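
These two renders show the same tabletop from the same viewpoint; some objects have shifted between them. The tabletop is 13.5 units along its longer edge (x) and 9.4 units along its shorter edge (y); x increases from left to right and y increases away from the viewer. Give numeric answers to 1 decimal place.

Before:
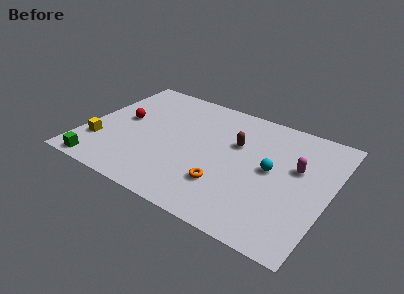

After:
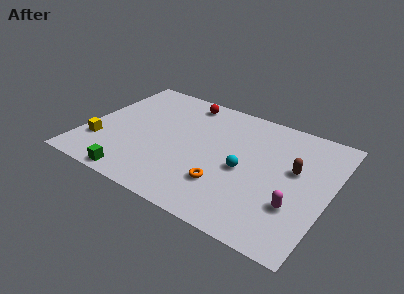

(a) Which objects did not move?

the orange torus and the yellow cube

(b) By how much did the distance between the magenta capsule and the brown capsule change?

-0.8

They were about 3.4 units apart before and 2.6 after — 0.8 units closer together.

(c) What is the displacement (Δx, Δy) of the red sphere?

(3.0, 3.1)

From the two frames, the red sphere sits at roughly (1.9, 5.1) before and (4.9, 8.2) after.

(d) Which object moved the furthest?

the red sphere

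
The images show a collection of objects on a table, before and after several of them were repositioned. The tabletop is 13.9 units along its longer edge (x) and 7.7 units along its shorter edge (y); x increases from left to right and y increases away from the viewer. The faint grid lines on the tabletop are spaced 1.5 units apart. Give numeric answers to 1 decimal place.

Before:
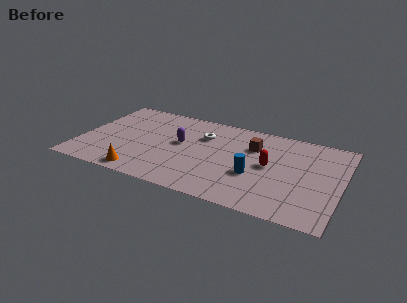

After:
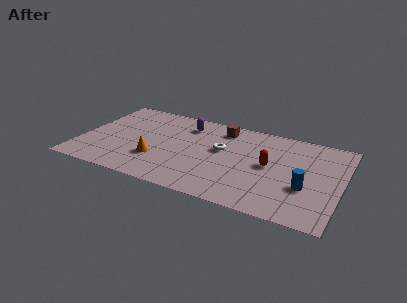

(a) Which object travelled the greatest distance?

the blue cylinder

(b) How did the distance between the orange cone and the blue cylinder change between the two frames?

+1.8

The distance was about 6.1 in the first image and 7.9 in the second, so they moved 1.8 units further apart.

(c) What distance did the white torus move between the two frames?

1.4

From (6.4, 5.4) to (7.5, 4.5), the white torus covered √(1.1² + 0.9²) ≈ 1.4 units.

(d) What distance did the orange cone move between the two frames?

1.6

The orange cone moved from about (3.6, 0.9) to (4.2, 2.4), a distance of √(0.6² + 1.5²) ≈ 1.6.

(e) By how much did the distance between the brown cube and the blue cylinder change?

+3.5

They were about 2.5 units apart before and 6.0 after — 3.5 units further apart.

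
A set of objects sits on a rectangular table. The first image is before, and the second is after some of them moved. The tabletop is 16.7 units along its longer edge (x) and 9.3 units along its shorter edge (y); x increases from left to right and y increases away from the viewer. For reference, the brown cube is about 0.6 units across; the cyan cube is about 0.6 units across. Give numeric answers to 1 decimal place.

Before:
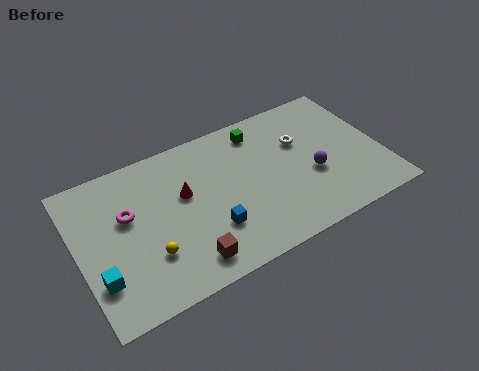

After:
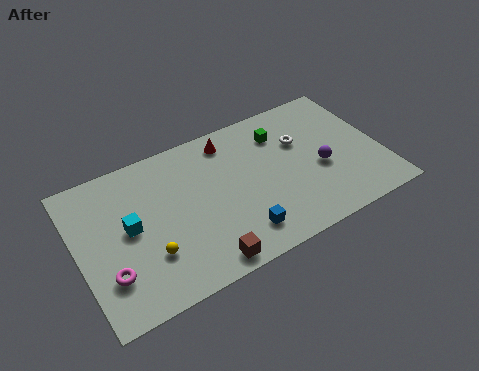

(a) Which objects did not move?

the yellow sphere and the white torus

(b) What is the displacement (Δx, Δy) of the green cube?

(1.1, -0.7)

The green cube started near (10.4, 7.8) and ended near (11.5, 7.1).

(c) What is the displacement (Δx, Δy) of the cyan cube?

(1.9, 2.3)

The cyan cube started near (0.9, 2.6) and ended near (2.8, 4.9).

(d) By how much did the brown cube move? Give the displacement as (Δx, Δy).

(0.8, -0.5)

The brown cube started near (5.5, 1.5) and ended near (6.3, 1.0).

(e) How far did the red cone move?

3.6

From (5.9, 5.6) to (8.7, 7.9), the red cone covered √(2.8² + 2.3²) ≈ 3.6 units.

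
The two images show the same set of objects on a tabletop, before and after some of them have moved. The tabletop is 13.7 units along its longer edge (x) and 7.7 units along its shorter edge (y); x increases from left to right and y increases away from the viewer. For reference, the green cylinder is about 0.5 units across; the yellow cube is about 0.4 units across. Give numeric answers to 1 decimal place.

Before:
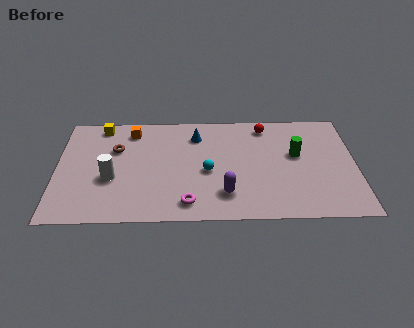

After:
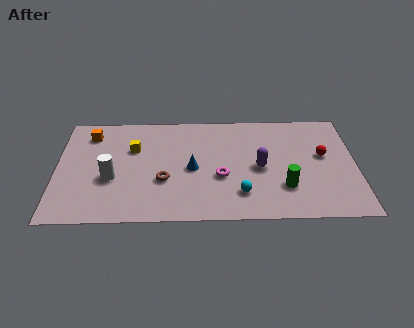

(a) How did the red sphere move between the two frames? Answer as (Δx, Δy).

(2.6, -2.2)

From the two frames, the red sphere sits at roughly (9.6, 6.6) before and (12.2, 4.4) after.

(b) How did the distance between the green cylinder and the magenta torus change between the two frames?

-3.0

Before: roughly 6.0 units apart; after: 3.0. That's 3.0 units closer together.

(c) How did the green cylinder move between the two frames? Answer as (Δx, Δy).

(-0.6, -2.3)

The green cylinder was at about (11.0, 4.5) and moved to about (10.4, 2.2).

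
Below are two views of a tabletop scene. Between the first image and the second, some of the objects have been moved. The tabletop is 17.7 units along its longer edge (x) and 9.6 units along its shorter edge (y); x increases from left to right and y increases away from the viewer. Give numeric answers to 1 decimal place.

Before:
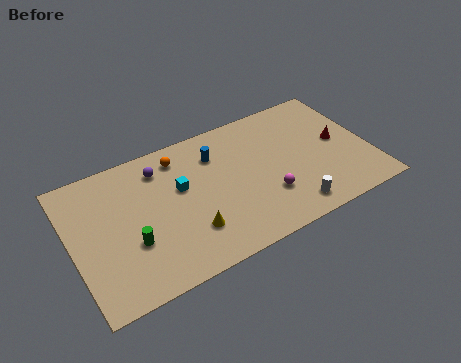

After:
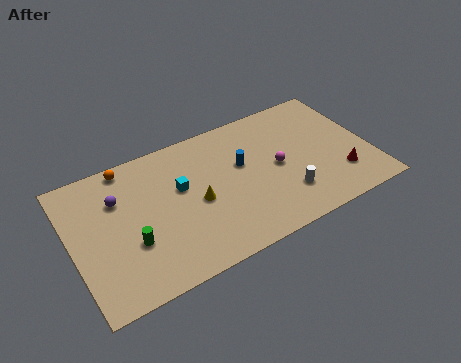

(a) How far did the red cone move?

2.5

From (16.0, 5.0) to (15.7, 2.5), the red cone covered √(0.3² + 2.5²) ≈ 2.5 units.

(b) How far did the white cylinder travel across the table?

1.1

The white cylinder moved from about (12.5, 1.4) to (12.4, 2.5), a distance of √(0.1² + 1.1²) ≈ 1.1.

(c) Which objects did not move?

the green cylinder and the cyan cube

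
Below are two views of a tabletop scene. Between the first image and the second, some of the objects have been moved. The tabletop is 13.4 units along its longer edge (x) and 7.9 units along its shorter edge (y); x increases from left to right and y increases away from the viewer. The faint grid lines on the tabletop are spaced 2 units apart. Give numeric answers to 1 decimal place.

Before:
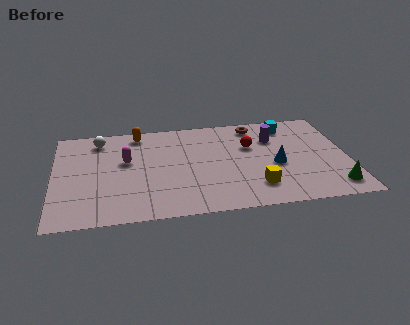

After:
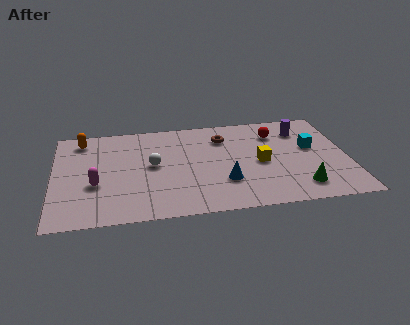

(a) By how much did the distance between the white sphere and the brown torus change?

-3.4

They were about 7.2 units apart before and 3.8 after — 3.4 units closer together.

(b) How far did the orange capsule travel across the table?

2.6

The orange capsule moved from about (3.9, 6.9) to (1.3, 6.7), a distance of √(2.6² + 0.2²) ≈ 2.6.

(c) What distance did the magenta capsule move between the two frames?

2.2

The magenta capsule was near (3.3, 4.7) before and (1.9, 3.0) after, so it travelled √(1.4² + 1.7²) ≈ 2.2 units.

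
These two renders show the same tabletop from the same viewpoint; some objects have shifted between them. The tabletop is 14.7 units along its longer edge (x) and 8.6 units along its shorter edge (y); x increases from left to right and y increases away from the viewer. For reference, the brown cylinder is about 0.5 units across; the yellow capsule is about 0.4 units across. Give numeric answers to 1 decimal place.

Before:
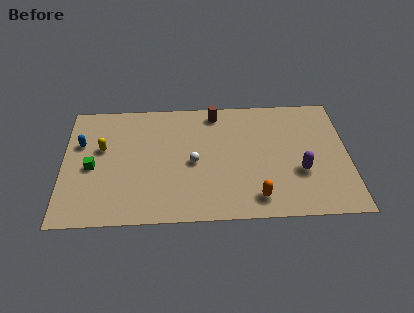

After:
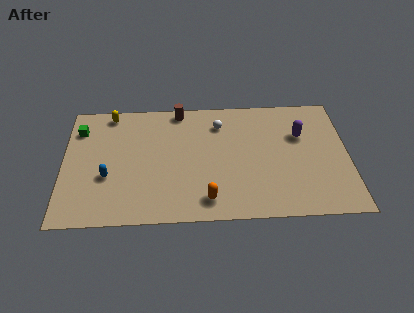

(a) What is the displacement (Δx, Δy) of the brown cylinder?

(-1.9, 0.3)

The brown cylinder was at about (7.9, 7.5) and moved to about (6.0, 7.8).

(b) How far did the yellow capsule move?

2.5

The yellow capsule moved from about (2.0, 5.2) to (2.4, 7.7), a distance of √(0.4² + 2.5²) ≈ 2.5.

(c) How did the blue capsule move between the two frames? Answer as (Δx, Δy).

(1.4, -2.4)

From the two frames, the blue capsule sits at roughly (0.9, 5.6) before and (2.3, 3.2) after.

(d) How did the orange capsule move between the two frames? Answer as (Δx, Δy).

(-2.5, 0.0)

The orange capsule was at about (9.9, 1.4) and moved to about (7.4, 1.4).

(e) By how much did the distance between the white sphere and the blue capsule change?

+0.8

Before: roughly 6.0 units apart; after: 6.8. That's 0.8 units further apart.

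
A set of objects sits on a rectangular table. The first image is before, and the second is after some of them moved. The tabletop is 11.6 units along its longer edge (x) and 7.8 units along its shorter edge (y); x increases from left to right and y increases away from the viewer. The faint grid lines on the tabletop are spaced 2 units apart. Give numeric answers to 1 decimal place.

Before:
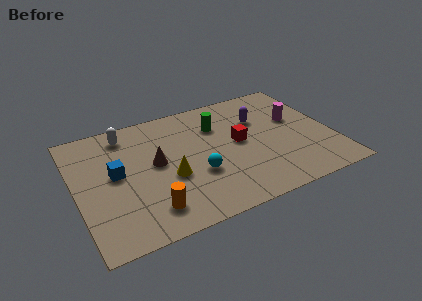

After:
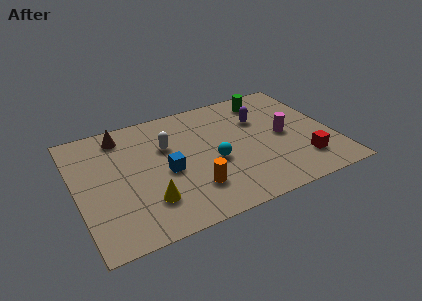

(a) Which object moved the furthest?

the red cube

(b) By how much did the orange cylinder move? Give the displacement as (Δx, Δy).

(2.0, 0.5)

The orange cylinder was at about (3.0, 1.5) and moved to about (5.0, 2.0).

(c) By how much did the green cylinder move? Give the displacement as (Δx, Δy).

(2.4, 0.9)

The green cylinder was at about (6.6, 5.6) and moved to about (9.0, 6.5).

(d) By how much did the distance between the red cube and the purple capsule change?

+2.2

They were about 1.6 units apart before and 3.8 after — 2.2 units further apart.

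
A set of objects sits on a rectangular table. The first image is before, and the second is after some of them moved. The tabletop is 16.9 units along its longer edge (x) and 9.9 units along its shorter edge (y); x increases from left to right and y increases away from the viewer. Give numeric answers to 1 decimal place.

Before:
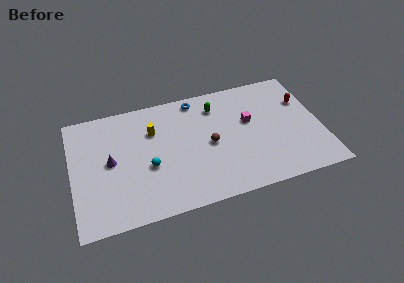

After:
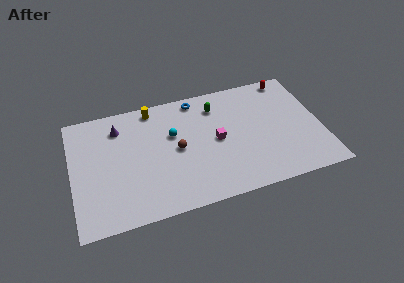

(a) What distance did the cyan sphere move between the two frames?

2.8

The cyan sphere moved from about (5.1, 4.0) to (6.9, 6.2), a distance of √(1.8² + 2.2²) ≈ 2.8.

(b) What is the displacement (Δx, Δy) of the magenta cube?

(-2.3, -1.0)

From the two frames, the magenta cube sits at roughly (12.1, 5.9) before and (9.8, 4.9) after.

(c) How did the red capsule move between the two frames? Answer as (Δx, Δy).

(-0.8, 2.2)

The red capsule was at about (15.9, 6.7) and moved to about (15.1, 8.9).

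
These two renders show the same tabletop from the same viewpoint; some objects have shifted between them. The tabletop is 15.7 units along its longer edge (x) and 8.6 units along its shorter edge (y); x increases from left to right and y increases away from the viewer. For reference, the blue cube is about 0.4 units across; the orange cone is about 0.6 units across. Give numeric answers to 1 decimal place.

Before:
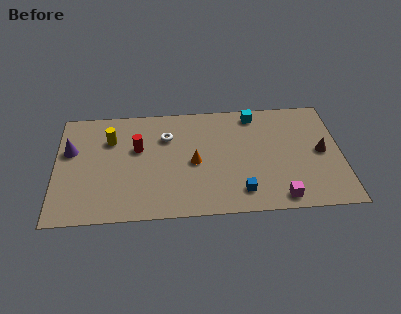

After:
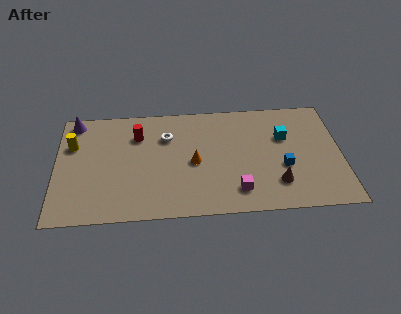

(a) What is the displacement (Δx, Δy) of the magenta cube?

(-2.3, 0.7)

The magenta cube was at about (12.2, 1.0) and moved to about (9.9, 1.7).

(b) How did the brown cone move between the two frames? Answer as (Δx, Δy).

(-2.5, -2.2)

From the two frames, the brown cone sits at roughly (14.6, 4.3) before and (12.1, 2.1) after.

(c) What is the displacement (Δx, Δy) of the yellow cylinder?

(-2.1, -0.3)

The yellow cylinder was at about (3.0, 6.1) and moved to about (0.9, 5.8).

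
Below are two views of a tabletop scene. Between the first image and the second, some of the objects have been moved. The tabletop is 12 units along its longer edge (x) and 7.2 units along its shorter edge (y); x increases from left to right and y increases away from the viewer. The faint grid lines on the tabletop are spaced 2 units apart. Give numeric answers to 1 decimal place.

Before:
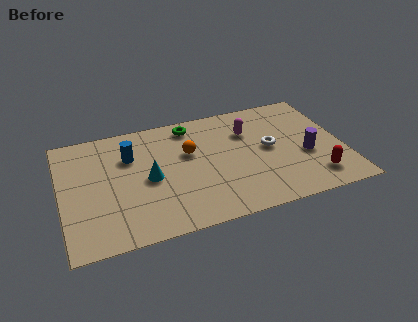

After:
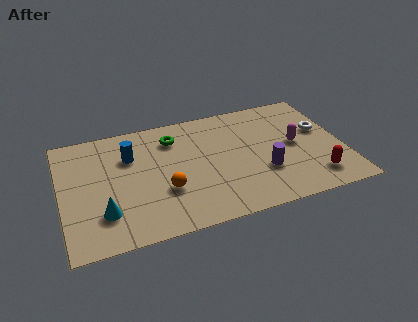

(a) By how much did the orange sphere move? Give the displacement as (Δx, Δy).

(-1.2, -2.0)

From the two frames, the orange sphere sits at roughly (5.5, 4.5) before and (4.3, 2.5) after.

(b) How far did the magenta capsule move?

2.4

The magenta capsule moved from about (8.1, 5.1) to (10.0, 3.7), a distance of √(1.9² + 1.4²) ≈ 2.4.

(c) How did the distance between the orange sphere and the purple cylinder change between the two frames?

-1.0

They were about 5.2 units apart before and 4.2 after — 1.0 units closer together.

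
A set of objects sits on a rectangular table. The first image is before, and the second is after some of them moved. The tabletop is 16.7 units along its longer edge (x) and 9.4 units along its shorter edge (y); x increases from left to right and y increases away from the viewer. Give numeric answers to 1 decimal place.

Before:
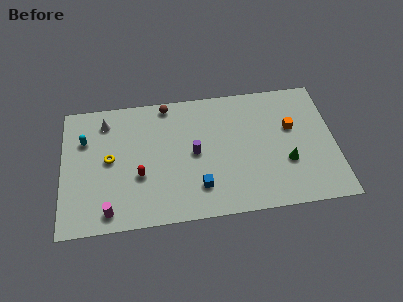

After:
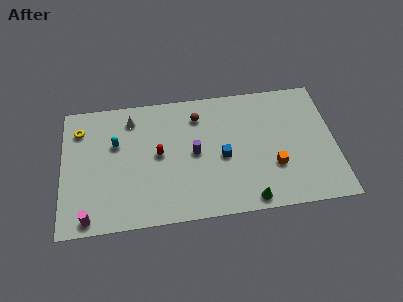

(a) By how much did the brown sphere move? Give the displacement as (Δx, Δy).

(1.9, -1.1)

The brown sphere started near (6.5, 8.5) and ended near (8.4, 7.4).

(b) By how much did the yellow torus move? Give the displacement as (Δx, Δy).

(-1.8, 2.4)

From the two frames, the yellow torus sits at roughly (2.9, 4.9) before and (1.1, 7.3) after.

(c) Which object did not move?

the purple cylinder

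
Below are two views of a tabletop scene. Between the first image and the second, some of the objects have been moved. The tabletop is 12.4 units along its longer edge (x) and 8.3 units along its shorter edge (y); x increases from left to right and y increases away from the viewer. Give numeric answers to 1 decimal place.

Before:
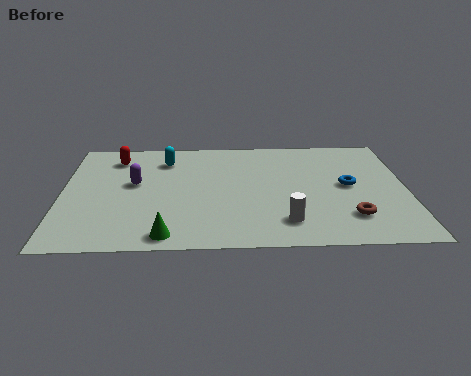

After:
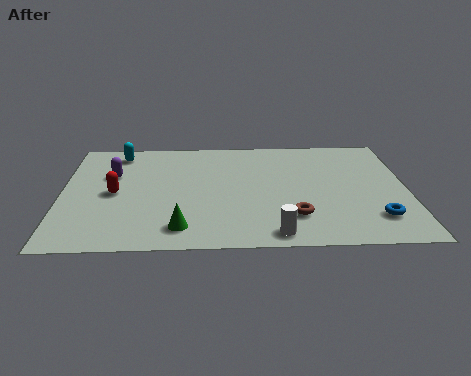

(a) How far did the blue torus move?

2.6

The blue torus was near (10.3, 4.3) before and (11.2, 1.9) after, so it travelled √(0.9² + 2.4²) ≈ 2.6 units.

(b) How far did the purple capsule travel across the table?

1.1

The purple capsule moved from about (2.6, 4.7) to (1.8, 5.4), a distance of √(0.8² + 0.7²) ≈ 1.1.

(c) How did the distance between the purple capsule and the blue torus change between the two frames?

+2.3

They were about 7.7 units apart before and 10.0 after — 2.3 units further apart.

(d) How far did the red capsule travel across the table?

2.7

From (1.9, 6.7) to (1.9, 4.0), the red capsule covered √(0.0² + 2.7²) ≈ 2.7 units.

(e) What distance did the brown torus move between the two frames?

2.0

The brown torus was near (10.3, 2.0) before and (8.3, 2.1) after, so it travelled √(2.0² + 0.1²) ≈ 2.0 units.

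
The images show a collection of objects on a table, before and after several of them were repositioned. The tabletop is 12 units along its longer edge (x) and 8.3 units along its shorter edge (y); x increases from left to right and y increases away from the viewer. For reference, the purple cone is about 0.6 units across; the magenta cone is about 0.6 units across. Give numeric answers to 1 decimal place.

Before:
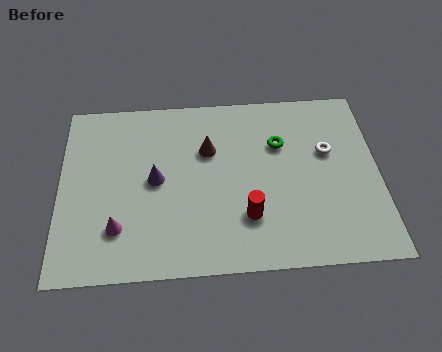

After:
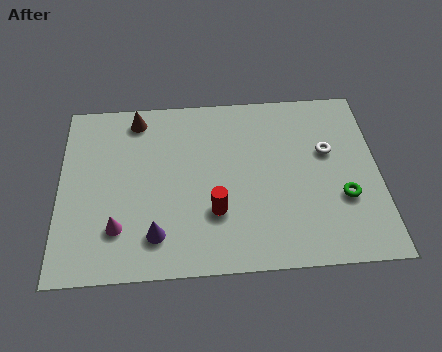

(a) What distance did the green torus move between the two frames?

3.5

From (8.3, 5.6) to (10.6, 2.9), the green torus covered √(2.3² + 2.7²) ≈ 3.5 units.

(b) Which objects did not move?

the white torus and the magenta cone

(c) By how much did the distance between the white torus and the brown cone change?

+3.0

The distance was about 4.5 in the first image and 7.5 in the second, so they moved 3.0 units further apart.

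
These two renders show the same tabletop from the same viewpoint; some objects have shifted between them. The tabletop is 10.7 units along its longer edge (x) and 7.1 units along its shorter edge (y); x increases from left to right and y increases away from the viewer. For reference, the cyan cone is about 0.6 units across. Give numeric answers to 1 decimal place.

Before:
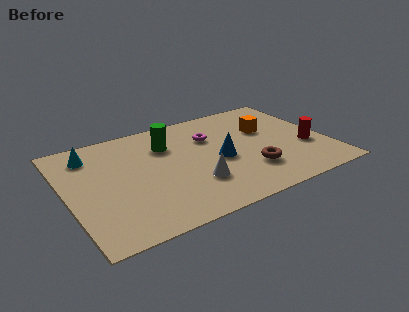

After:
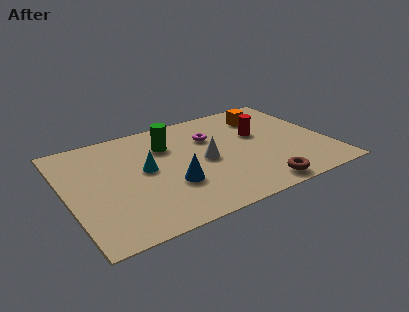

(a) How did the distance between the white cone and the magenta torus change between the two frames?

-1.4

Before: roughly 3.0 units apart; after: 1.6. That's 1.4 units closer together.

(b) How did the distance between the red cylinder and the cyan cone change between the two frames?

-4.3

Before: roughly 9.1 units apart; after: 4.8. That's 4.3 units closer together.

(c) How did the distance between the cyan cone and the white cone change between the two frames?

-2.8

The distance was about 5.2 in the first image and 2.4 in the second, so they moved 2.8 units closer together.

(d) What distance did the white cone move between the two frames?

1.4

From (5.0, 2.1) to (5.6, 3.4), the white cone covered √(0.6² + 1.3²) ≈ 1.4 units.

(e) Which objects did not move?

the magenta torus and the green cylinder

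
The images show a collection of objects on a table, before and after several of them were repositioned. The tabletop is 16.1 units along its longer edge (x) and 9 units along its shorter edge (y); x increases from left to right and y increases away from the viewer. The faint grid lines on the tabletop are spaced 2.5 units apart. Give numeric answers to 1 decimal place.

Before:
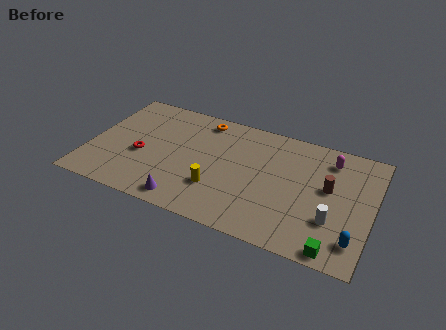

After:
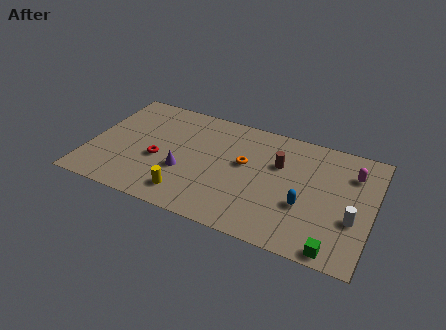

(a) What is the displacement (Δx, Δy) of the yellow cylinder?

(-1.6, -1.1)

The yellow cylinder started near (7.5, 2.7) and ended near (5.9, 1.6).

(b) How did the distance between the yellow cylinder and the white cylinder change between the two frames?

+2.9

Before: roughly 6.5 units apart; after: 9.4. That's 2.9 units further apart.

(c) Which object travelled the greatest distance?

the orange torus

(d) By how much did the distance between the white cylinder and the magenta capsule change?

-1.1

The distance was about 4.5 in the first image and 3.4 in the second, so they moved 1.1 units closer together.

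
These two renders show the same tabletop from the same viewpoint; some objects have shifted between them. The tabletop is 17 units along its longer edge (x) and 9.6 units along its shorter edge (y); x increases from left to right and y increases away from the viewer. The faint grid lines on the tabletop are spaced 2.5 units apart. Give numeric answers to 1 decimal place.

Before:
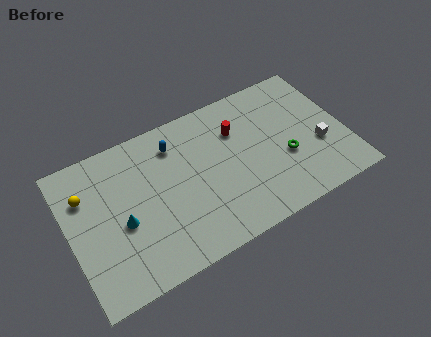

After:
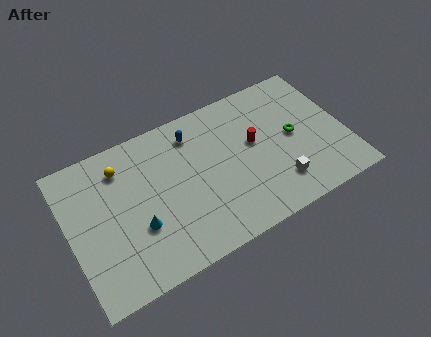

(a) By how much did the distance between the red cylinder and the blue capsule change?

+0.3

Before: roughly 3.9 units apart; after: 4.2. That's 0.3 units further apart.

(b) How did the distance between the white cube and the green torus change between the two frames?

+0.9

The distance was about 2.1 in the first image and 3.0 in the second, so they moved 0.9 units further apart.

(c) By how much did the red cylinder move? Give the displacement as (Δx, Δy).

(0.9, -1.3)

The red cylinder was at about (10.6, 6.8) and moved to about (11.5, 5.5).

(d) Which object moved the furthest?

the white cube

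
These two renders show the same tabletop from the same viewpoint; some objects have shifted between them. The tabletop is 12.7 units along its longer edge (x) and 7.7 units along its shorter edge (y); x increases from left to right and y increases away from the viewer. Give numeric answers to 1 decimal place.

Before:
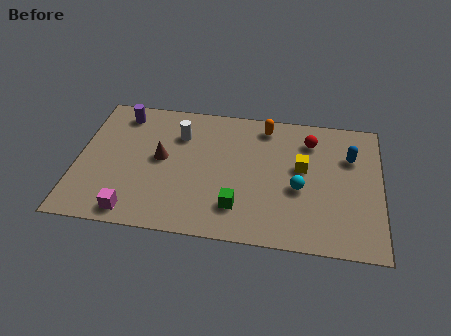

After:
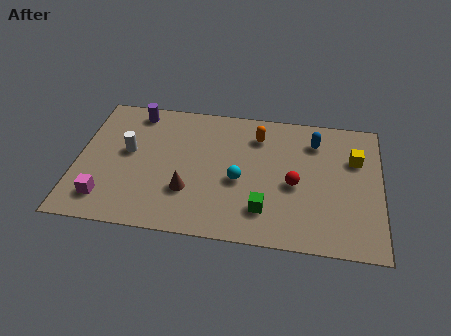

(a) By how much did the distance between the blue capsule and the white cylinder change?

+0.8

Before: roughly 7.2 units apart; after: 8.0. That's 0.8 units further apart.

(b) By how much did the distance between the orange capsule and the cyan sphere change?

-0.9

The distance was about 3.7 in the first image and 2.8 in the second, so they moved 0.9 units closer together.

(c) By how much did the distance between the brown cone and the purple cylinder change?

+1.9

They were about 3.0 units apart before and 4.9 after — 1.9 units further apart.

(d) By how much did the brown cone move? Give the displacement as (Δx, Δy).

(1.2, -1.7)

The brown cone was at about (3.5, 4.1) and moved to about (4.7, 2.4).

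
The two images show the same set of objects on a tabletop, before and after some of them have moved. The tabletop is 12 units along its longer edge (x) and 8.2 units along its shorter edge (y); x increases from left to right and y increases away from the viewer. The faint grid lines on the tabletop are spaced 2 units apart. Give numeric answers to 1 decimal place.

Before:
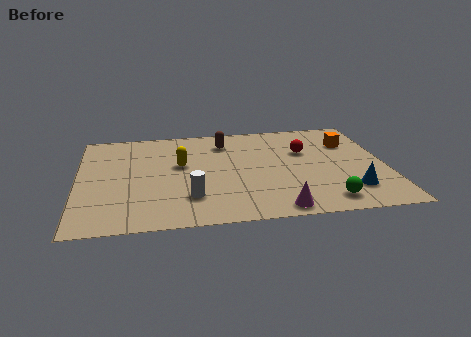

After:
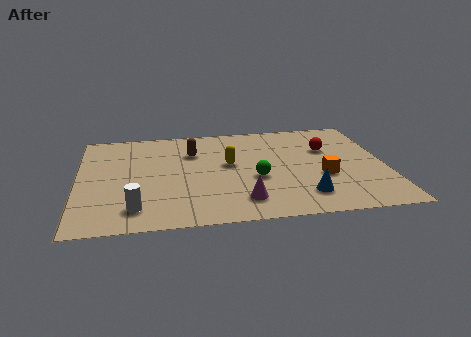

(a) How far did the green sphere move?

3.3

The green sphere moved from about (9.5, 1.2) to (6.9, 3.3), a distance of √(2.6² + 2.1²) ≈ 3.3.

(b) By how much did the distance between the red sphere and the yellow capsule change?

-0.9

They were about 4.9 units apart before and 4.0 after — 0.9 units closer together.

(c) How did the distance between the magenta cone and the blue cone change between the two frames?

-0.7

Before: roughly 3.1 units apart; after: 2.4. That's 0.7 units closer together.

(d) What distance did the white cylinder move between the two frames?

2.2

The white cylinder moved from about (4.3, 2.1) to (2.2, 1.5), a distance of √(2.1² + 0.6²) ≈ 2.2.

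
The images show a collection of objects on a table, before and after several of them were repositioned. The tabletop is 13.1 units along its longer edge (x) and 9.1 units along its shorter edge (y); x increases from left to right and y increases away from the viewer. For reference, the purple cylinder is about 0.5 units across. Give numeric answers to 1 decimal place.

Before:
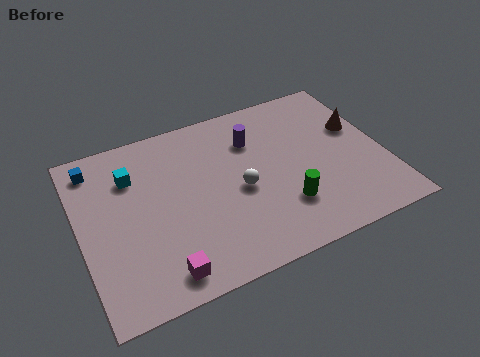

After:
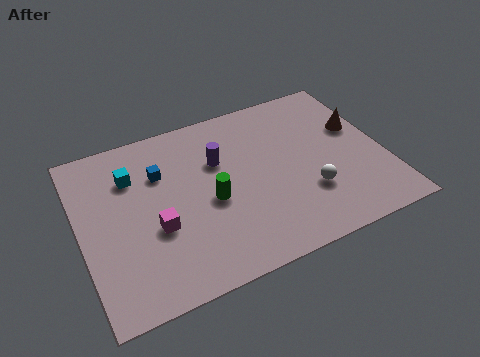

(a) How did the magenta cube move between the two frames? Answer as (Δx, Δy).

(0.0, 2.3)

From the two frames, the magenta cube sits at roughly (3.1, 1.2) before and (3.1, 3.5) after.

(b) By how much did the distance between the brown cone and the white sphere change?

-1.8

Before: roughly 5.6 units apart; after: 3.8. That's 1.8 units closer together.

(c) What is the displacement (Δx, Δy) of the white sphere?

(2.8, -1.3)

The white sphere started near (6.8, 4.1) and ended near (9.6, 2.8).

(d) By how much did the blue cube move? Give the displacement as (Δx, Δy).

(2.7, -1.4)

The blue cube was at about (0.9, 7.7) and moved to about (3.6, 6.3).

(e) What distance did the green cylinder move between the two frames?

3.4

The green cylinder was near (8.5, 2.5) before and (5.5, 4.0) after, so it travelled √(3.0² + 1.5²) ≈ 3.4 units.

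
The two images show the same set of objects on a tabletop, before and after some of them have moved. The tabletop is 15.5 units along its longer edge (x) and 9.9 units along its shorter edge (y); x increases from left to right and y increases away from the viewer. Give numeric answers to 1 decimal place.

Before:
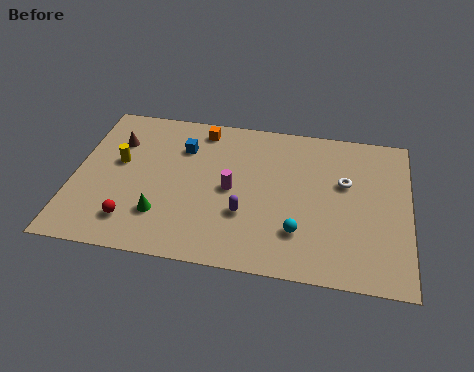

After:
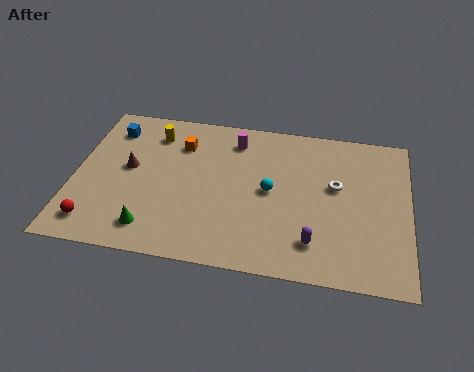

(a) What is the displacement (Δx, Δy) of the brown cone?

(0.7, -1.7)

The brown cone started near (1.8, 7.1) and ended near (2.5, 5.4).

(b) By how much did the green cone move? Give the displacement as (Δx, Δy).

(-0.4, -0.9)

From the two frames, the green cone sits at roughly (4.2, 2.6) before and (3.8, 1.7) after.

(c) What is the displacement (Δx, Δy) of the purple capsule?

(3.2, -1.2)

The purple capsule started near (8.0, 3.3) and ended near (11.2, 2.1).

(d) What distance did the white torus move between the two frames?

0.5

From (12.5, 6.1) to (12.1, 5.8), the white torus covered √(0.4² + 0.3²) ≈ 0.5 units.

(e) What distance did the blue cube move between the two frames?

3.5

The blue cube was near (4.9, 7.2) before and (1.5, 7.9) after, so it travelled √(3.4² + 0.7²) ≈ 3.5 units.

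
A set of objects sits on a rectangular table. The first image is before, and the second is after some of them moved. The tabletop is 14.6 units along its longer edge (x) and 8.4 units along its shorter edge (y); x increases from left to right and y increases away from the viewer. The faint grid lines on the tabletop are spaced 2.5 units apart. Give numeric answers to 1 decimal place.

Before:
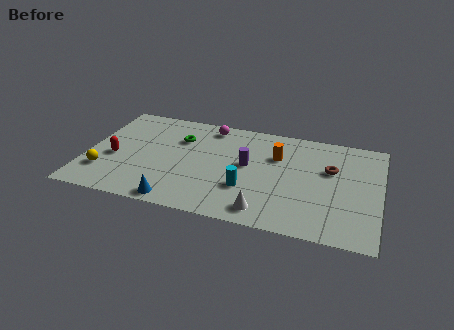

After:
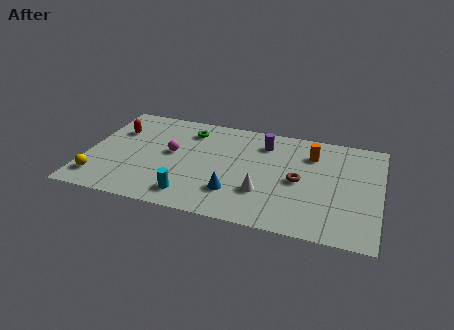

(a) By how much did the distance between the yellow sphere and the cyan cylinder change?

-2.5

The distance was about 7.1 in the first image and 4.6 in the second, so they moved 2.5 units closer together.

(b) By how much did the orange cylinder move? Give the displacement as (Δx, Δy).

(1.7, 0.6)

From the two frames, the orange cylinder sits at roughly (9.4, 5.7) before and (11.1, 6.3) after.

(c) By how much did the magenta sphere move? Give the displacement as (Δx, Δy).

(-1.7, -2.7)

The magenta sphere started near (5.9, 7.3) and ended near (4.2, 4.6).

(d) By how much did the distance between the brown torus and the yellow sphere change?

-1.4

They were about 11.5 units apart before and 10.1 after — 1.4 units closer together.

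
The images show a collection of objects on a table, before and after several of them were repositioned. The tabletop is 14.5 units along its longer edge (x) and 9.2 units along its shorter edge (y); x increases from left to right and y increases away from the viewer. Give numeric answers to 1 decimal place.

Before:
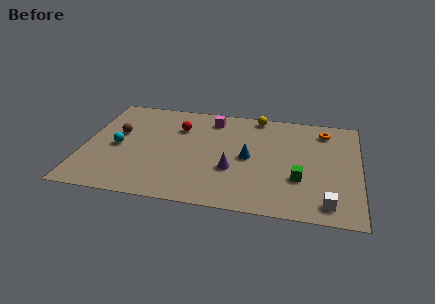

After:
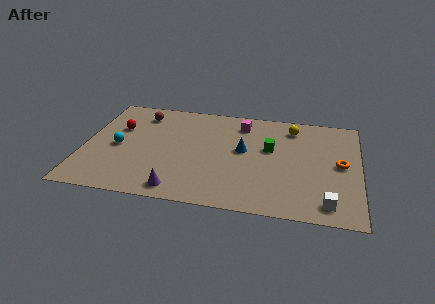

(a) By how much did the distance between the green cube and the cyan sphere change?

-1.6

The distance was about 9.7 in the first image and 8.1 in the second, so they moved 1.6 units closer together.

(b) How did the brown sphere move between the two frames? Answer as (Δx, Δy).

(1.1, 2.0)

The brown sphere was at about (1.7, 5.5) and moved to about (2.8, 7.5).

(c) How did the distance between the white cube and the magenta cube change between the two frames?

-1.2

Before: roughly 9.0 units apart; after: 7.8. That's 1.2 units closer together.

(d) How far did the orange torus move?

3.0

From (12.6, 7.6) to (13.5, 4.7), the orange torus covered √(0.9² + 2.9²) ≈ 3.0 units.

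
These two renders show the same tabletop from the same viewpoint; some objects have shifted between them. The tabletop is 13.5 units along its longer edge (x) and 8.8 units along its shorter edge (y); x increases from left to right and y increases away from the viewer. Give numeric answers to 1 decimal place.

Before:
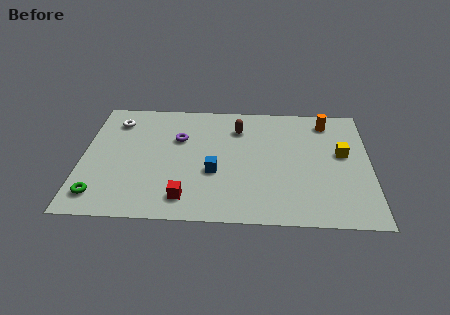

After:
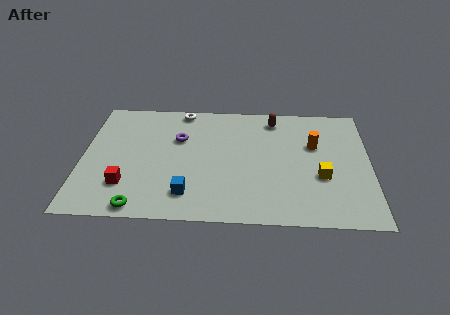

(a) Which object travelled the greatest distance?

the white torus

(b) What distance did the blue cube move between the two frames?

2.0

From (6.2, 3.4) to (5.0, 1.8), the blue cube covered √(1.2² + 1.6²) ≈ 2.0 units.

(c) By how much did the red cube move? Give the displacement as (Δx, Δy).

(-2.8, 0.8)

The red cube started near (4.9, 1.5) and ended near (2.1, 2.3).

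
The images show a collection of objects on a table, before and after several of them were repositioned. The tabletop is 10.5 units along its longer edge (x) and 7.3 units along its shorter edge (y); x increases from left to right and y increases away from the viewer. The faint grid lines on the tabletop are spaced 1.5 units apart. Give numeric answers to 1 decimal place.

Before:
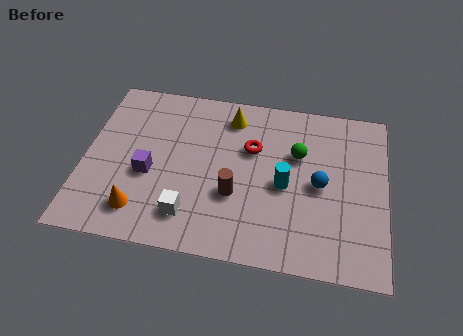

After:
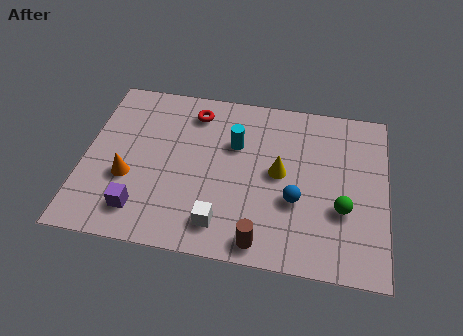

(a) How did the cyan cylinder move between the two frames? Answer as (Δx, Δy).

(-1.8, 1.5)

The cyan cylinder started near (7.0, 3.3) and ended near (5.2, 4.8).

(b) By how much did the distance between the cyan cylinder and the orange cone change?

-1.1

Before: roughly 5.3 units apart; after: 4.2. That's 1.1 units closer together.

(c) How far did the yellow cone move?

2.8

The yellow cone moved from about (5.0, 6.0) to (6.8, 3.8), a distance of √(1.8² + 2.2²) ≈ 2.8.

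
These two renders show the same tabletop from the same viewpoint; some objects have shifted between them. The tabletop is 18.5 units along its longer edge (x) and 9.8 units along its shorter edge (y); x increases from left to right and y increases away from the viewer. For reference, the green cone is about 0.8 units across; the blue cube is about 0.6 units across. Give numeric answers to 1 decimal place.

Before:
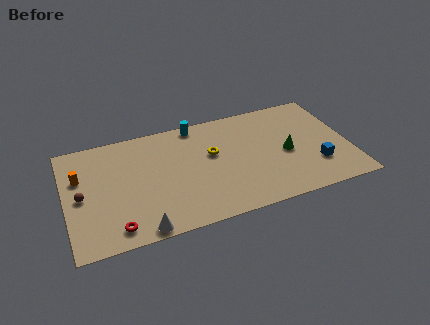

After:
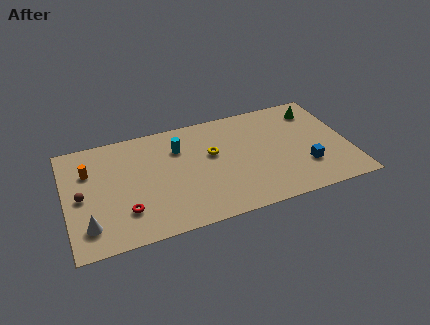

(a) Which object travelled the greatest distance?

the green cone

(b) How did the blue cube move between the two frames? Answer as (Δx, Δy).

(-0.7, 0.1)

The blue cube was at about (16.2, 2.8) and moved to about (15.5, 2.9).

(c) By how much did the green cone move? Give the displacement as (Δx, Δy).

(2.3, 3.4)

The green cone was at about (14.4, 4.5) and moved to about (16.7, 7.9).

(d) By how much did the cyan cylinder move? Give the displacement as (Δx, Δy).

(-1.3, -1.8)

From the two frames, the cyan cylinder sits at roughly (8.8, 8.9) before and (7.5, 7.1) after.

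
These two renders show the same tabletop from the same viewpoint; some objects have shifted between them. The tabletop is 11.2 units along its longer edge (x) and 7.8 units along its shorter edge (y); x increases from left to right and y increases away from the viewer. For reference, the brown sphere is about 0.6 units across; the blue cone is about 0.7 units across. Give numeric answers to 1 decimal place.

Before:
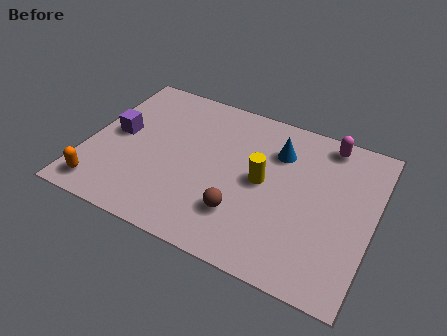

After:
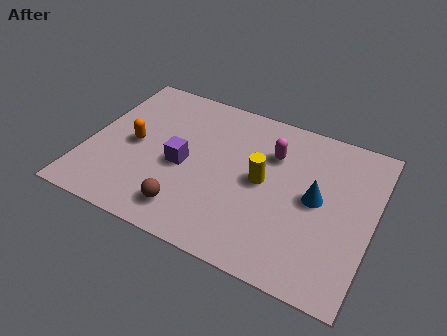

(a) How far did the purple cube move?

2.8

The purple cube moved from about (1.1, 4.1) to (3.8, 3.5), a distance of √(2.7² + 0.6²) ≈ 2.8.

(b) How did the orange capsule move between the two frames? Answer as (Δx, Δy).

(0.9, 2.7)

The orange capsule started near (0.9, 1.1) and ended near (1.8, 3.8).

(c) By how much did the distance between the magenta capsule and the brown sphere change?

-0.6

The distance was about 5.6 in the first image and 5.0 in the second, so they moved 0.6 units closer together.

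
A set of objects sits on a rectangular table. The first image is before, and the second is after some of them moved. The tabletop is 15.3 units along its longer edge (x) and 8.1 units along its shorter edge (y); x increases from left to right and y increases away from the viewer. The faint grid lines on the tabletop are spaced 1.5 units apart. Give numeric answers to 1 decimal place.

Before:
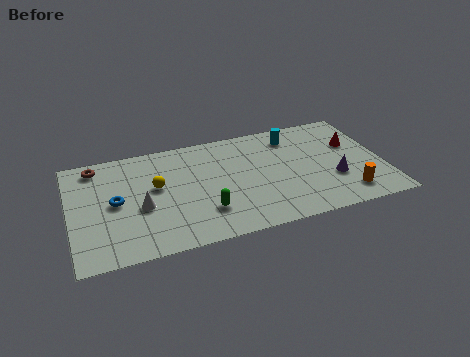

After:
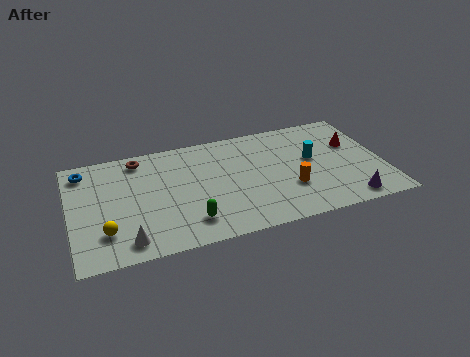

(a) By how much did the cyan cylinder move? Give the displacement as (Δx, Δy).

(0.8, -2.0)

From the two frames, the cyan cylinder sits at roughly (11.1, 6.6) before and (11.9, 4.6) after.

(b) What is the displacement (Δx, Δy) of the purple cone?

(0.5, -1.8)

From the two frames, the purple cone sits at roughly (12.8, 2.8) before and (13.3, 1.0) after.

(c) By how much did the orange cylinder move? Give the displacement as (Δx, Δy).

(-2.7, 1.2)

From the two frames, the orange cylinder sits at roughly (13.3, 1.5) before and (10.6, 2.7) after.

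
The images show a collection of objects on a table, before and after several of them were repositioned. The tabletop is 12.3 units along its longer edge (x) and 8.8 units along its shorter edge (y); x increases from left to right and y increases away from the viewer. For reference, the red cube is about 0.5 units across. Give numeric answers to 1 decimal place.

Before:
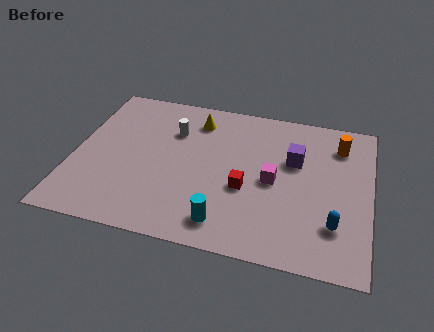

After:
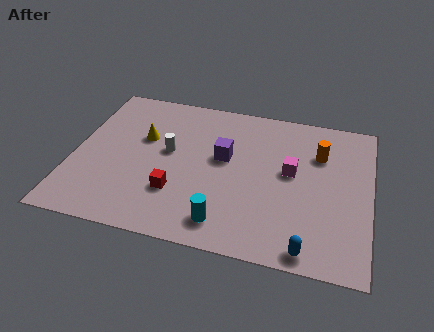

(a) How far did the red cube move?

2.9

The red cube moved from about (7.2, 3.5) to (4.4, 2.6), a distance of √(2.8² + 0.9²) ≈ 2.9.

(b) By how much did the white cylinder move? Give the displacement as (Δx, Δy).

(-0.1, -1.3)

From the two frames, the white cylinder sits at roughly (4.0, 6.2) before and (3.9, 4.9) after.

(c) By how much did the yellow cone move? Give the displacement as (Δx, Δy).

(-2.1, -1.6)

The yellow cone was at about (4.9, 7.1) and moved to about (2.8, 5.5).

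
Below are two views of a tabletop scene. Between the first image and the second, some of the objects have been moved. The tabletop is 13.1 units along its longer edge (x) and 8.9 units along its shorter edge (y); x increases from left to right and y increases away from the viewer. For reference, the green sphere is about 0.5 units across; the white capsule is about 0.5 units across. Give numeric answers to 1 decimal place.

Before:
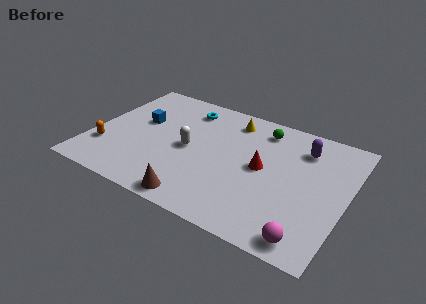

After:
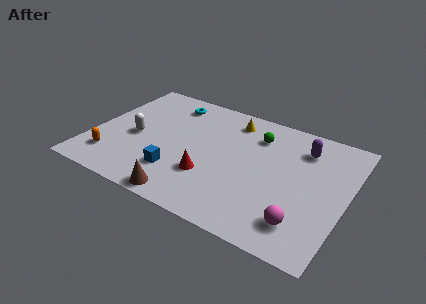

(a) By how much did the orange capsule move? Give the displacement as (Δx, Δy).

(0.4, -0.6)

From the two frames, the orange capsule sits at roughly (0.9, 2.5) before and (1.3, 1.9) after.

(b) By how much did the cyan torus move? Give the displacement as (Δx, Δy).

(-0.9, 0.1)

The cyan torus was at about (4.4, 7.3) and moved to about (3.5, 7.4).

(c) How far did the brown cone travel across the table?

0.6

From (6.0, 0.9) to (5.4, 0.8), the brown cone covered √(0.6² + 0.1²) ≈ 0.6 units.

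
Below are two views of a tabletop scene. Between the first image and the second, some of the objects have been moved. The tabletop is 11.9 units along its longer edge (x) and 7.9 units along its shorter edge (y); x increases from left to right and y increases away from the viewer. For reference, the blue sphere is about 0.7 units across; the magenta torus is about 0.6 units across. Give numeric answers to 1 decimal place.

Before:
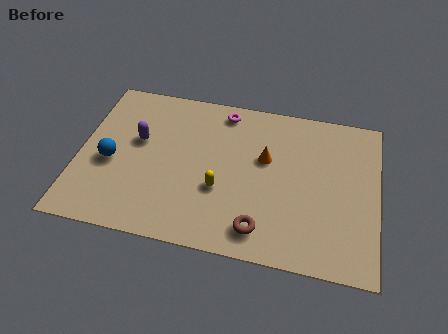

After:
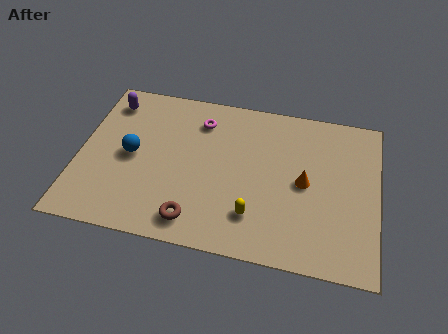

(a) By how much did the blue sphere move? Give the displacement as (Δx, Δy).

(0.8, 0.5)

The blue sphere was at about (1.3, 3.4) and moved to about (2.1, 3.9).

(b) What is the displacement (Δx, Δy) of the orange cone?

(1.6, -0.9)

The orange cone started near (7.4, 4.8) and ended near (9.0, 3.9).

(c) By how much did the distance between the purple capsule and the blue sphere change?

+1.2

The distance was about 1.6 in the first image and 2.8 in the second, so they moved 1.2 units further apart.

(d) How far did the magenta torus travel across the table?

1.1

The magenta torus moved from about (5.6, 6.9) to (4.7, 6.2), a distance of √(0.9² + 0.7²) ≈ 1.1.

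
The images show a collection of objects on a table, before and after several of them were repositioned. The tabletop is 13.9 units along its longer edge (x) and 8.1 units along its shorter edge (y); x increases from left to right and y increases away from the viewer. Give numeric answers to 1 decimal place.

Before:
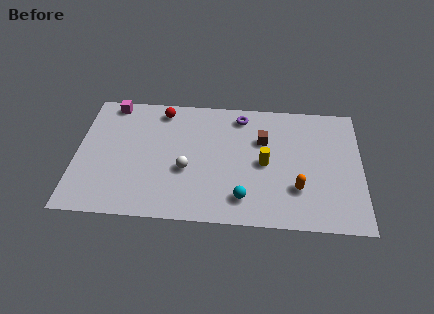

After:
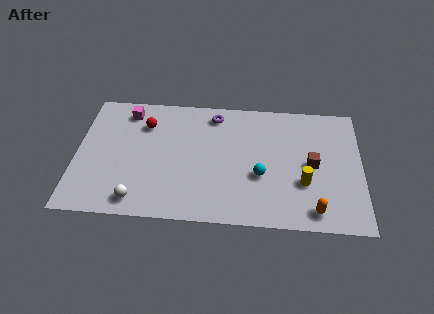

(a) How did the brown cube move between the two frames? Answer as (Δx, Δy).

(2.4, -1.4)

The brown cube started near (9.1, 5.4) and ended near (11.5, 4.0).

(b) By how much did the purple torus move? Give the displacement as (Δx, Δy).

(-1.3, 0.0)

The purple torus was at about (8.0, 6.9) and moved to about (6.7, 6.9).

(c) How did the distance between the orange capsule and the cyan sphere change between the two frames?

+0.6

Before: roughly 2.7 units apart; after: 3.3. That's 0.6 units further apart.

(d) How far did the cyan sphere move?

1.7

The cyan sphere moved from about (8.2, 1.6) to (9.0, 3.1), a distance of √(0.8² + 1.5²) ≈ 1.7.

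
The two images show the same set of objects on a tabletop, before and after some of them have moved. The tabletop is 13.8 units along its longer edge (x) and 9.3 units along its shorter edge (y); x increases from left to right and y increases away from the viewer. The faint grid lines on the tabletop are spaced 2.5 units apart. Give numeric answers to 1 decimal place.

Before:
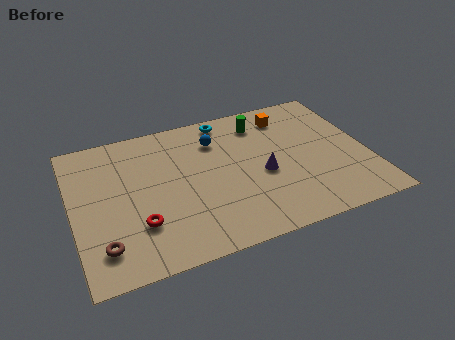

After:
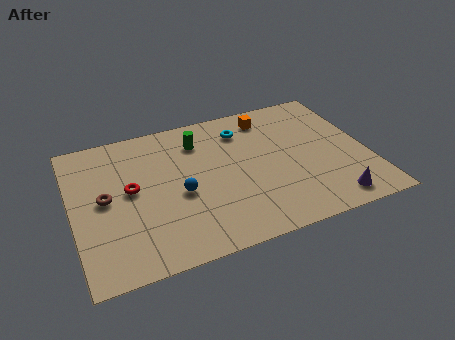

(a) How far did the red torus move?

2.3

From (2.9, 2.7) to (2.7, 5.0), the red torus covered √(0.2² + 2.3²) ≈ 2.3 units.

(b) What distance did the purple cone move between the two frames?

4.0

The purple cone was near (8.8, 4.0) before and (11.7, 1.2) after, so it travelled √(2.9² + 2.8²) ≈ 4.0 units.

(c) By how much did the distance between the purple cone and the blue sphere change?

+3.8

The distance was about 3.6 in the first image and 7.4 in the second, so they moved 3.8 units further apart.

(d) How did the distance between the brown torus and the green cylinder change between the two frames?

-4.5

Before: roughly 9.7 units apart; after: 5.2. That's 4.5 units closer together.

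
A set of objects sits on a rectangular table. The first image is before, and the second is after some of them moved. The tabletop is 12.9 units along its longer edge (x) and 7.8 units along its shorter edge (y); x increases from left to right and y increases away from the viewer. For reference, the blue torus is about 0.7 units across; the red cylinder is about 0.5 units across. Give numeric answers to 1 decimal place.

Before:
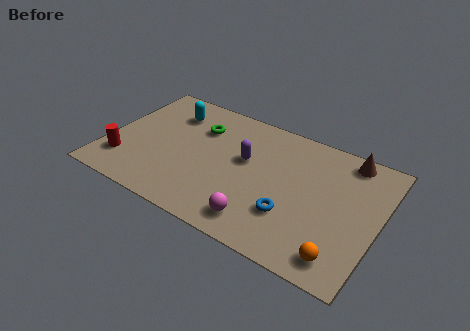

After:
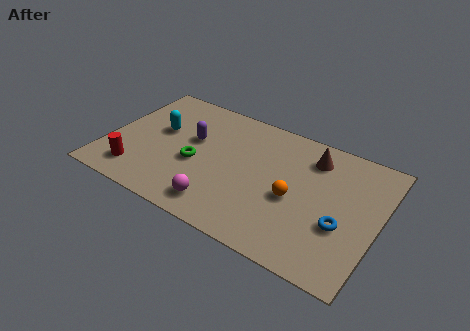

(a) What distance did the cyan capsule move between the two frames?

1.4

The cyan capsule moved from about (2.6, 6.0) to (2.3, 4.6), a distance of √(0.3² + 1.4²) ≈ 1.4.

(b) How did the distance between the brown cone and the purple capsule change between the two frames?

+0.7

Before: roughly 5.1 units apart; after: 5.8. That's 0.7 units further apart.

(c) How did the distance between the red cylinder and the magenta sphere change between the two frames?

-2.6

The distance was about 6.7 in the first image and 4.1 in the second, so they moved 2.6 units closer together.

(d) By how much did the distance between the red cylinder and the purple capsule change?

-2.2

Before: roughly 6.1 units apart; after: 3.9. That's 2.2 units closer together.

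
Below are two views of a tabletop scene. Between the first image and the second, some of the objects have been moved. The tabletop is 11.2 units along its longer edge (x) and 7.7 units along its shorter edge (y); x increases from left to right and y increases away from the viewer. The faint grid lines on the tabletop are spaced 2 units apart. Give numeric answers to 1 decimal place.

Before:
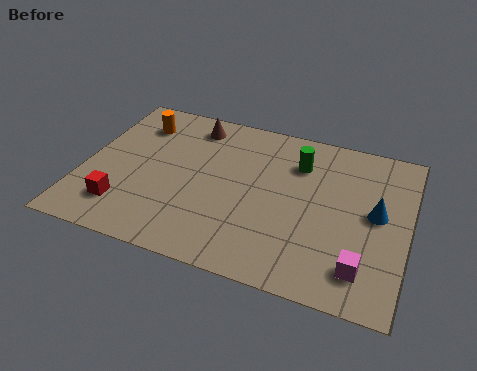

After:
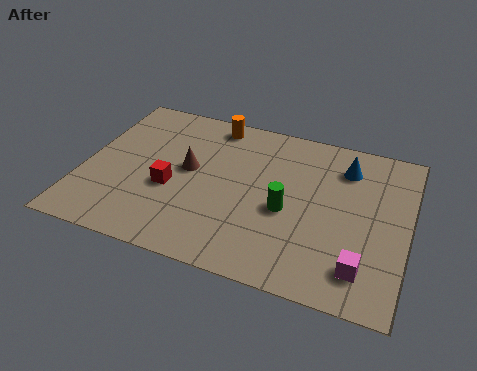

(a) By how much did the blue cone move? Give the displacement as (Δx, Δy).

(-1.2, 1.9)

The blue cone started near (10.1, 4.1) and ended near (8.9, 6.0).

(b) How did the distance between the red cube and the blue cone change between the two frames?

-2.3

The distance was about 8.8 in the first image and 6.5 in the second, so they moved 2.3 units closer together.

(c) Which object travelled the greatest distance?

the orange cylinder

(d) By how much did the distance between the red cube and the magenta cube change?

-1.3

The distance was about 8.2 in the first image and 6.9 in the second, so they moved 1.3 units closer together.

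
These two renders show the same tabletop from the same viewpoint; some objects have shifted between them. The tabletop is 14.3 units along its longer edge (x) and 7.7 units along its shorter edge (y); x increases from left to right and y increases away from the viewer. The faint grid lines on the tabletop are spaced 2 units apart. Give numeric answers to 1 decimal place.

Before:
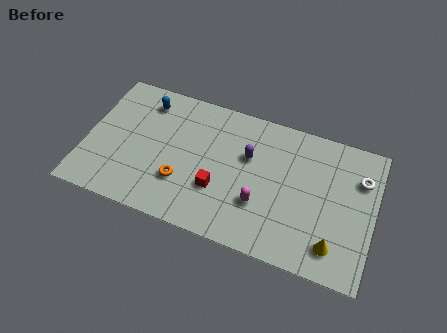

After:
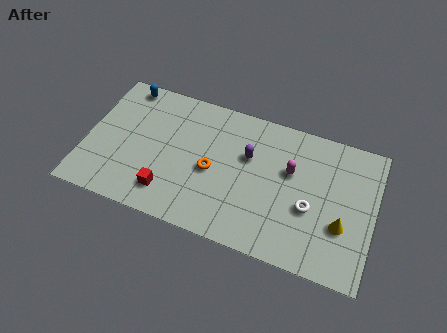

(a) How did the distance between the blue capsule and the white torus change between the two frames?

-0.5

Before: roughly 10.8 units apart; after: 10.3. That's 0.5 units closer together.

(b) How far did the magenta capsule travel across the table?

2.6

The magenta capsule was near (8.8, 2.5) before and (10.1, 4.8) after, so it travelled √(1.3² + 2.3²) ≈ 2.6 units.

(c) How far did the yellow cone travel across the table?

1.2

The yellow cone was near (12.5, 1.5) before and (12.8, 2.7) after, so it travelled √(0.3² + 1.2²) ≈ 1.2 units.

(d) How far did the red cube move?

2.6

The red cube moved from about (6.7, 2.6) to (4.3, 1.6), a distance of √(2.4² + 1.0²) ≈ 2.6.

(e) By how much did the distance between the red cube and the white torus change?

-0.3

Before: roughly 7.4 units apart; after: 7.1. That's 0.3 units closer together.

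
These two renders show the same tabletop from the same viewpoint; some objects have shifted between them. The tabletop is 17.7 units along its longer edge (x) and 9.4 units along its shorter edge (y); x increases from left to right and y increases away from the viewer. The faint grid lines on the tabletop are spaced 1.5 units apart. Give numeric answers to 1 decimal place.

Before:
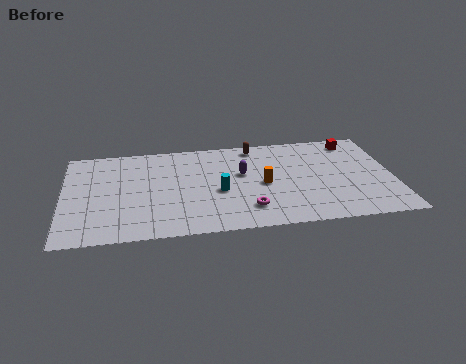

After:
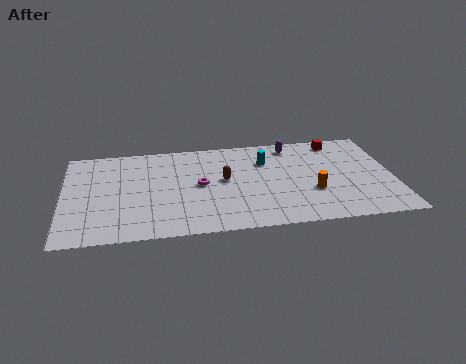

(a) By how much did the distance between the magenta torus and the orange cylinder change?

+3.7

The distance was about 2.5 in the first image and 6.2 in the second, so they moved 3.7 units further apart.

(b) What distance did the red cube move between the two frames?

0.9

The red cube moved from about (15.8, 8.1) to (14.9, 8.2), a distance of √(0.9² + 0.1²) ≈ 0.9.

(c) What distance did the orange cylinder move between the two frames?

2.8

The orange cylinder was near (10.7, 4.4) before and (13.3, 3.3) after, so it travelled √(2.6² + 1.1²) ≈ 2.8 units.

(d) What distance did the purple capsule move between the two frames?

3.8

From (9.6, 5.6) to (12.4, 8.1), the purple capsule covered √(2.8² + 2.5²) ≈ 3.8 units.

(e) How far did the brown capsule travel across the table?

3.7

From (10.4, 8.3) to (8.6, 5.1), the brown capsule covered √(1.8² + 3.2²) ≈ 3.7 units.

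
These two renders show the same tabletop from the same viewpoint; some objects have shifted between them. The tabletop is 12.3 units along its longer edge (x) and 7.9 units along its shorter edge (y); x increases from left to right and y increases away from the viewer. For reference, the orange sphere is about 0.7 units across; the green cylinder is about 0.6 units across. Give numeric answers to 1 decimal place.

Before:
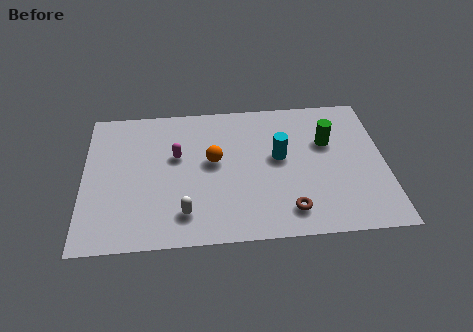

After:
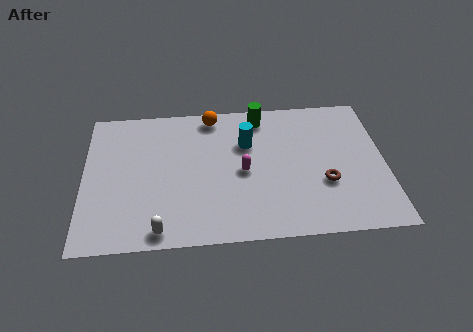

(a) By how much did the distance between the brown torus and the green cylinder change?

+0.6

They were about 4.1 units apart before and 4.7 after — 0.6 units further apart.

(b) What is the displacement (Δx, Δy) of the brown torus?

(1.5, 1.4)

From the two frames, the brown torus sits at roughly (8.3, 1.4) before and (9.8, 2.8) after.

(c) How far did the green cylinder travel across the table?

3.2

The green cylinder moved from about (10.0, 5.1) to (7.3, 6.8), a distance of √(2.7² + 1.7²) ≈ 3.2.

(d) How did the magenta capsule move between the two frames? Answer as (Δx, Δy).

(2.7, -1.1)

From the two frames, the magenta capsule sits at roughly (3.8, 4.8) before and (6.5, 3.7) after.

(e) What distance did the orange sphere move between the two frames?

2.6

The orange sphere was near (5.3, 4.4) before and (5.3, 7.0) after, so it travelled √(0.0² + 2.6²) ≈ 2.6 units.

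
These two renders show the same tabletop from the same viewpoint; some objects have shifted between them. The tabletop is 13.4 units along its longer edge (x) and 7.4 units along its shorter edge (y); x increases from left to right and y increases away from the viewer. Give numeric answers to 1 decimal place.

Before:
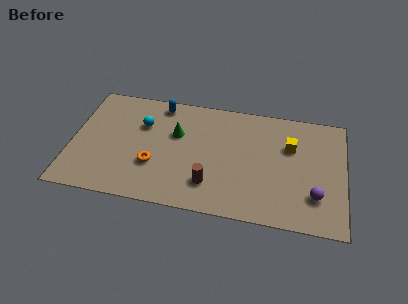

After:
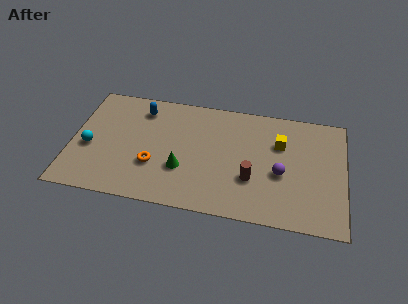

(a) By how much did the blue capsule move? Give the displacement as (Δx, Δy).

(-0.9, -0.5)

The blue capsule started near (4.2, 6.5) and ended near (3.3, 6.0).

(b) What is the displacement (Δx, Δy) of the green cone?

(0.4, -2.2)

From the two frames, the green cone sits at roughly (5.1, 4.7) before and (5.5, 2.5) after.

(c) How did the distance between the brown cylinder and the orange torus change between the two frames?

+1.9

They were about 2.9 units apart before and 4.8 after — 1.9 units further apart.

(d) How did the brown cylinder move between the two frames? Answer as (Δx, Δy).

(2.0, 0.7)

From the two frames, the brown cylinder sits at roughly (6.9, 1.8) before and (8.9, 2.5) after.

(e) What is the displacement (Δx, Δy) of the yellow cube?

(-0.5, 0.1)

From the two frames, the yellow cube sits at roughly (10.7, 4.9) before and (10.2, 5.0) after.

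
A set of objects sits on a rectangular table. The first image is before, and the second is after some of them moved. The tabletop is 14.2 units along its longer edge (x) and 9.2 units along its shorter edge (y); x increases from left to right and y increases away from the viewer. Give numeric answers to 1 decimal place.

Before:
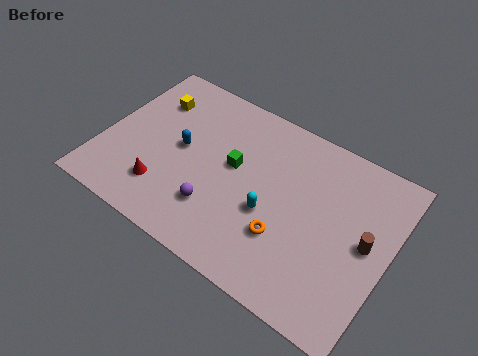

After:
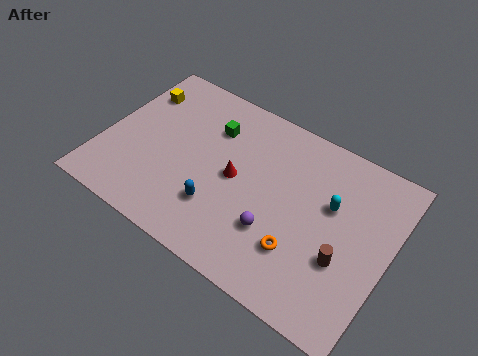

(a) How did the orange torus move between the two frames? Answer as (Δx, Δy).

(0.8, -0.3)

The orange torus was at about (9.4, 2.9) and moved to about (10.2, 2.6).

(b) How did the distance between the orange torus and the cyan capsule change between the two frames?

+2.1

The distance was about 1.2 in the first image and 3.3 in the second, so they moved 2.1 units further apart.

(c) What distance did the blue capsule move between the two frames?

3.2

The blue capsule moved from about (3.8, 4.8) to (6.1, 2.6), a distance of √(2.3² + 2.2²) ≈ 3.2.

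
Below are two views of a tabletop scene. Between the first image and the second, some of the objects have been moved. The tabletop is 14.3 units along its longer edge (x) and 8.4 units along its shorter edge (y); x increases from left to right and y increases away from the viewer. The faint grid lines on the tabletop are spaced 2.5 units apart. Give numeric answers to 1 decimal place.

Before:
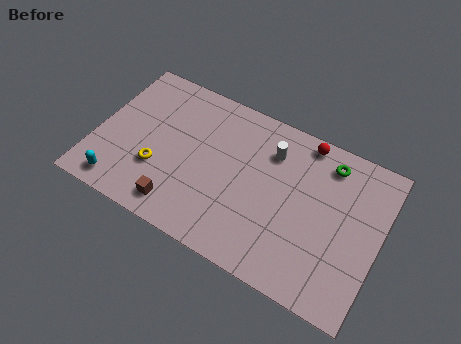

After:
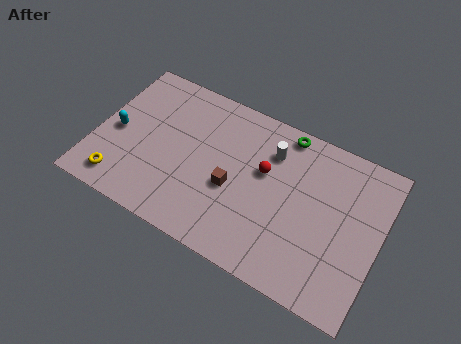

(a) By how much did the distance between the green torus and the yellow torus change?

+0.7

Before: roughly 9.1 units apart; after: 9.8. That's 0.7 units further apart.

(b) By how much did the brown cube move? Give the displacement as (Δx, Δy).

(2.4, 2.2)

From the two frames, the brown cube sits at roughly (4.6, 1.3) before and (7.0, 3.5) after.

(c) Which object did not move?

the white cylinder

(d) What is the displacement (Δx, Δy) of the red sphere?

(-1.7, -2.5)

The red sphere was at about (10.1, 7.6) and moved to about (8.4, 5.1).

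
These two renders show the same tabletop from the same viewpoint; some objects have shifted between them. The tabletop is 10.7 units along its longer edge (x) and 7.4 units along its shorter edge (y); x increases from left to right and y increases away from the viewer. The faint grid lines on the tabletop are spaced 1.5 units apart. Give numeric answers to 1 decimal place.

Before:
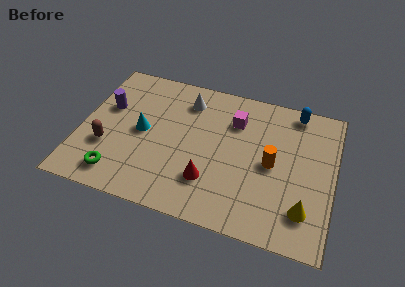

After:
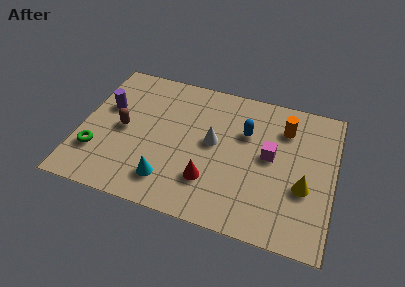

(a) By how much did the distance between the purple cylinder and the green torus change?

-1.0

Before: roughly 3.5 units apart; after: 2.5. That's 1.0 units closer together.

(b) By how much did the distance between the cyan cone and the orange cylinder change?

+0.7

The distance was about 5.5 in the first image and 6.2 in the second, so they moved 0.7 units further apart.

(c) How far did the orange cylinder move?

2.0

The orange cylinder was near (8.1, 3.6) before and (8.5, 5.6) after, so it travelled √(0.4² + 2.0²) ≈ 2.0 units.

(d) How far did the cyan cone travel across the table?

2.6

The cyan cone was near (2.6, 3.7) before and (3.9, 1.5) after, so it travelled √(1.3² + 2.2²) ≈ 2.6 units.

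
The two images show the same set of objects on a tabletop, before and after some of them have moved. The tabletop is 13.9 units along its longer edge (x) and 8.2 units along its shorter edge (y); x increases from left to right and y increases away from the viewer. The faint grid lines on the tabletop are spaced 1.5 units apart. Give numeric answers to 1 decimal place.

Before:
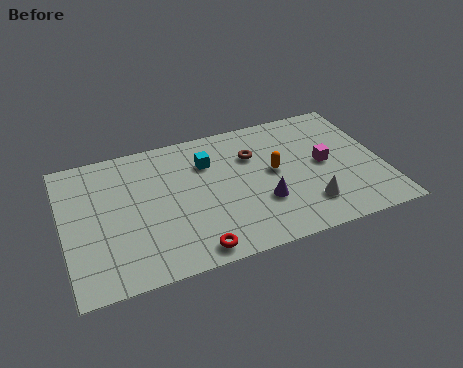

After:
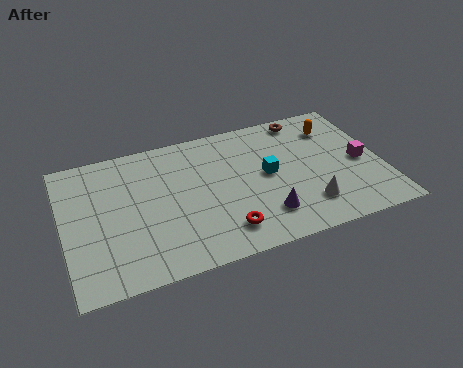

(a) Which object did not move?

the white cone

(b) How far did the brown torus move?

3.0

The brown torus moved from about (8.4, 5.7) to (10.9, 7.3), a distance of √(2.5² + 1.6²) ≈ 3.0.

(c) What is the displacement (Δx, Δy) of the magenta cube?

(1.6, -0.4)

The magenta cube started near (11.4, 4.2) and ended near (13.0, 3.8).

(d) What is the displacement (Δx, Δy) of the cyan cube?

(2.5, -1.6)

The cyan cube was at about (6.4, 5.9) and moved to about (8.9, 4.3).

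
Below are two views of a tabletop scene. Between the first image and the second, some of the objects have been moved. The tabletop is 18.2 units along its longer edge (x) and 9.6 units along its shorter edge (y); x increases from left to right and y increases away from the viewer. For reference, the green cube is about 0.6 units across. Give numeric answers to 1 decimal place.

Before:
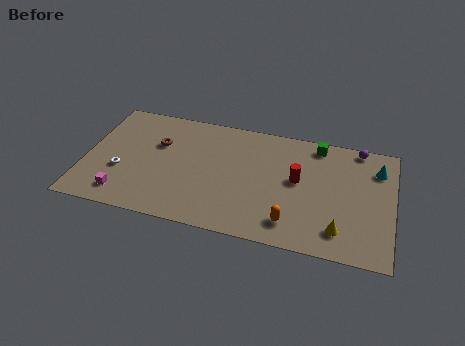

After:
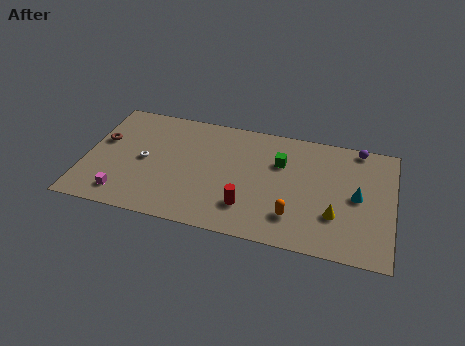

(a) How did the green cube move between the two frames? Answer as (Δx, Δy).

(-2.1, -2.0)

The green cube was at about (13.6, 8.5) and moved to about (11.5, 6.5).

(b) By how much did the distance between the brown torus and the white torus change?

-0.6

They were about 3.4 units apart before and 2.8 after — 0.6 units closer together.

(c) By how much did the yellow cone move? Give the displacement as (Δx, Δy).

(-0.3, 1.1)

From the two frames, the yellow cone sits at roughly (15.2, 1.9) before and (14.9, 3.0) after.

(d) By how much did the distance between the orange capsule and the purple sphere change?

-0.5

They were about 7.9 units apart before and 7.4 after — 0.5 units closer together.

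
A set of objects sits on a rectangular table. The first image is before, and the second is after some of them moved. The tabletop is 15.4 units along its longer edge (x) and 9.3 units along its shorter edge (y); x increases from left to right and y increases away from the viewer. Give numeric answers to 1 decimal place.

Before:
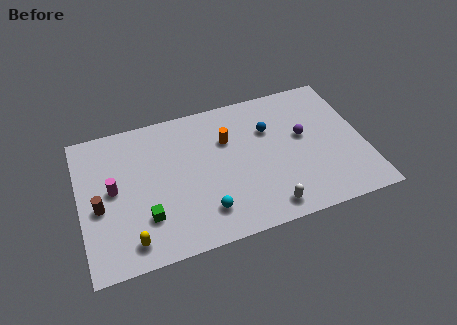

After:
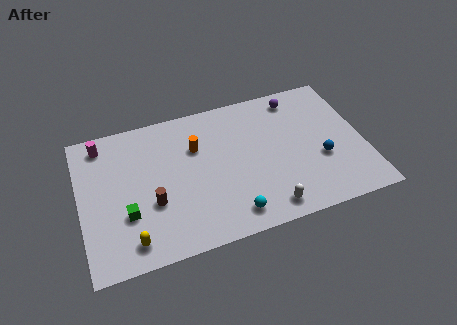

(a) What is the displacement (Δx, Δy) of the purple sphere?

(-0.1, 2.7)

The purple sphere was at about (12.2, 5.3) and moved to about (12.1, 8.0).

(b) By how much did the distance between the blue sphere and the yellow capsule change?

+1.4

They were about 9.3 units apart before and 10.7 after — 1.4 units further apart.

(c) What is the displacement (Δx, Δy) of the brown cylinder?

(2.8, -0.6)

The brown cylinder was at about (1.0, 4.0) and moved to about (3.8, 3.4).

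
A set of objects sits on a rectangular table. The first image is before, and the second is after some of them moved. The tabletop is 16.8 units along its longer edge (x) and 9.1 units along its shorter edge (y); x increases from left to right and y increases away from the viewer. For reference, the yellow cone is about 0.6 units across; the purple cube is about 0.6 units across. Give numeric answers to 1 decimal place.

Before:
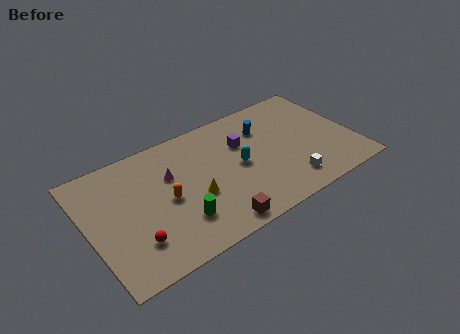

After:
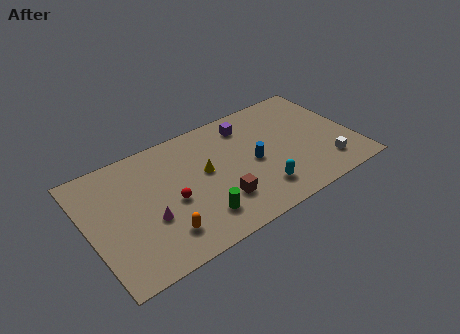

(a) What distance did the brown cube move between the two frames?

1.6

The brown cube was near (7.3, 1.0) before and (7.9, 2.5) after, so it travelled √(0.6² + 1.5²) ≈ 1.6 units.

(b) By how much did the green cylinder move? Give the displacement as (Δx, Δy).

(1.2, -0.4)

From the two frames, the green cylinder sits at roughly (5.3, 2.4) before and (6.5, 2.0) after.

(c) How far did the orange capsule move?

2.4

From (4.8, 4.3) to (4.2, 2.0), the orange capsule covered √(0.6² + 2.3²) ≈ 2.4 units.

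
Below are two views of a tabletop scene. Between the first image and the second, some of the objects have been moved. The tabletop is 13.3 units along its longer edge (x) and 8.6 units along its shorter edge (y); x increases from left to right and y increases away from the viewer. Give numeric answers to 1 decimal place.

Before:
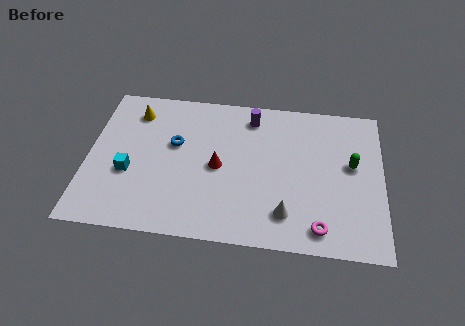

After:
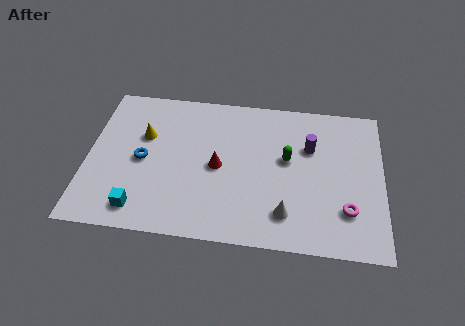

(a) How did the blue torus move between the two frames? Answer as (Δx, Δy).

(-1.4, -1.1)

The blue torus started near (3.9, 5.2) and ended near (2.5, 4.1).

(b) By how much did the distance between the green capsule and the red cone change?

-2.9

Before: roughly 6.1 units apart; after: 3.2. That's 2.9 units closer together.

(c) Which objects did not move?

the white cone and the red cone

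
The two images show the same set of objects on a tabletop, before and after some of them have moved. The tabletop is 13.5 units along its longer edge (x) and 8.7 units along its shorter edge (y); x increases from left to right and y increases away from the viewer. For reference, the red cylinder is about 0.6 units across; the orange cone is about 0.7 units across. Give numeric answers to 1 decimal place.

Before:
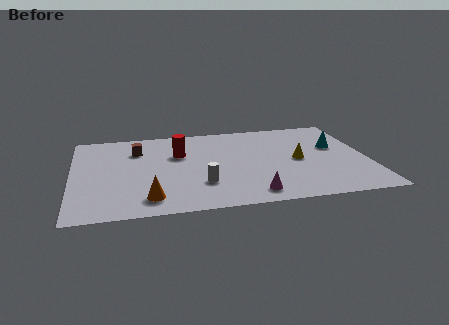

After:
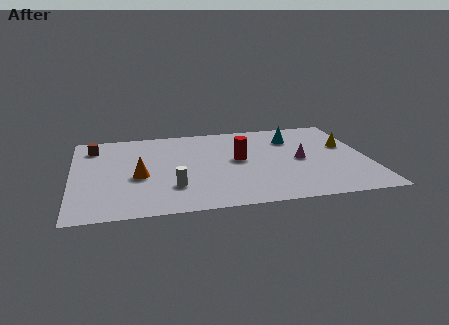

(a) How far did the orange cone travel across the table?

2.2

The orange cone was near (3.4, 1.5) before and (3.0, 3.7) after, so it travelled √(0.4² + 2.2²) ≈ 2.2 units.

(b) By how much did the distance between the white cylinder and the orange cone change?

-0.6

The distance was about 2.6 in the first image and 2.0 in the second, so they moved 0.6 units closer together.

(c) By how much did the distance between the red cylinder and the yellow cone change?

-0.6

They were about 5.6 units apart before and 5.0 after — 0.6 units closer together.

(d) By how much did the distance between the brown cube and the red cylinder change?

+5.0

The distance was about 2.0 in the first image and 7.0 in the second, so they moved 5.0 units further apart.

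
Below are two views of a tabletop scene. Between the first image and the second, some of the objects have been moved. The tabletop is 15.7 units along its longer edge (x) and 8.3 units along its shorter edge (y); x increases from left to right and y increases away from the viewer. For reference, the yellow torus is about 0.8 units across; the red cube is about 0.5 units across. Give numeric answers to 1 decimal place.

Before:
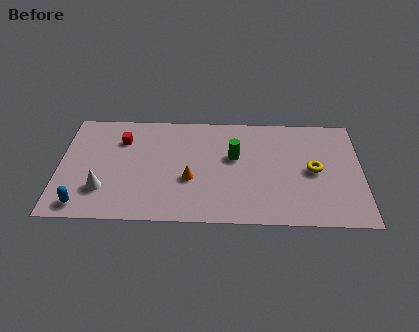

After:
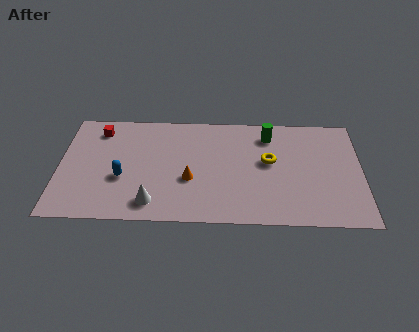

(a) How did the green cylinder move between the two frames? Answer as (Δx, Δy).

(1.8, 1.7)

The green cylinder started near (9.1, 5.0) and ended near (10.9, 6.7).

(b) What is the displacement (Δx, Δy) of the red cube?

(-1.2, 0.7)

The red cube was at about (3.2, 6.1) and moved to about (2.0, 6.8).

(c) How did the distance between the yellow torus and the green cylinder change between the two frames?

-2.2

They were about 4.2 units apart before and 2.0 after — 2.2 units closer together.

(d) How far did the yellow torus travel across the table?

2.4

From (13.2, 4.1) to (10.9, 4.7), the yellow torus covered √(2.3² + 0.6²) ≈ 2.4 units.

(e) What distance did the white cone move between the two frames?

2.8

The white cone moved from about (2.3, 2.3) to (4.9, 1.4), a distance of √(2.6² + 0.9²) ≈ 2.8.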